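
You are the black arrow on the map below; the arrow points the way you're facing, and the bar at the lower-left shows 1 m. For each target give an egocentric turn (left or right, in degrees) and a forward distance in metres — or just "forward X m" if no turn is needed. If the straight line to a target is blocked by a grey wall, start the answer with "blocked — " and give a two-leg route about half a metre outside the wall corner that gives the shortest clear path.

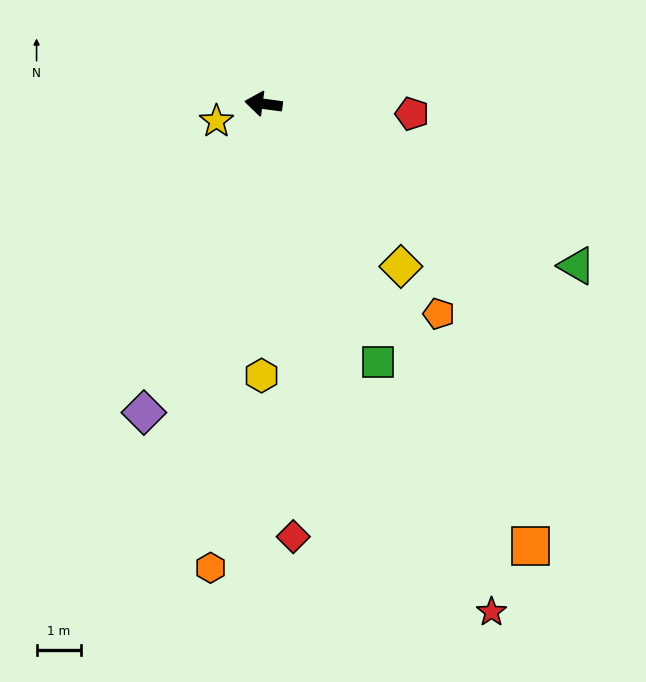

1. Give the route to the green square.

turn left 121°, forward 6.3 m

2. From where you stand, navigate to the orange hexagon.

turn left 91°, forward 10.4 m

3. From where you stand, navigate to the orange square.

turn left 129°, forward 11.5 m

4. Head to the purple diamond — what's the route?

turn left 76°, forward 7.4 m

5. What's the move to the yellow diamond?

turn left 138°, forward 4.7 m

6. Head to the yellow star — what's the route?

turn left 28°, forward 1.1 m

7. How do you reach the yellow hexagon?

turn left 97°, forward 6.0 m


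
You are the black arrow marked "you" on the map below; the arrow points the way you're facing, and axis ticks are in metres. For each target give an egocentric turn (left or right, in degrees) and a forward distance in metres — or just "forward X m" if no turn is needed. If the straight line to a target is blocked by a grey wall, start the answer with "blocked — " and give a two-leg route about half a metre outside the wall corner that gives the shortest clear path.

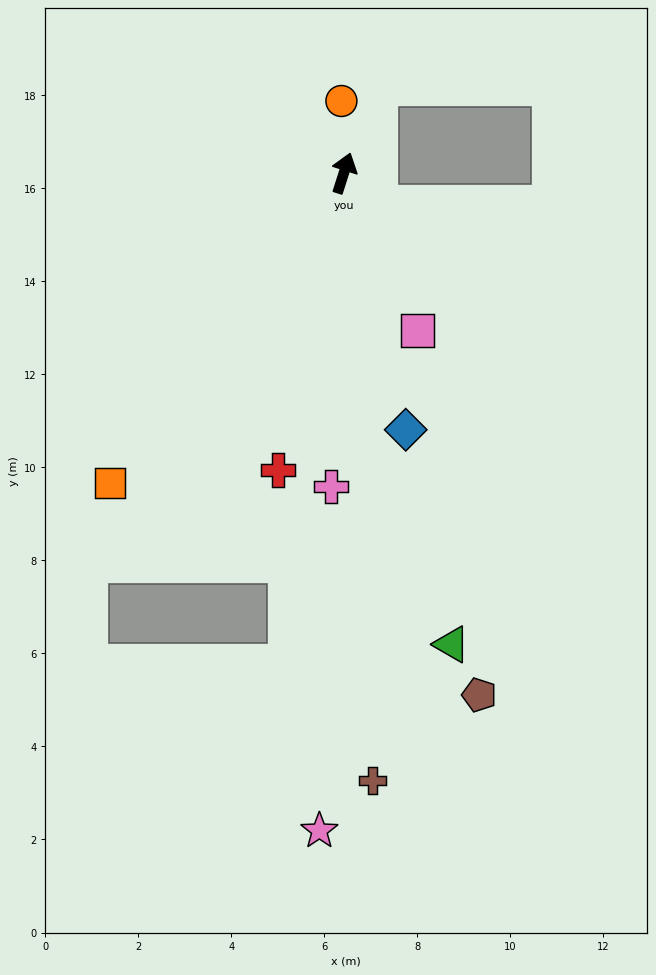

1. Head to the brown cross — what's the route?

turn right 160°, forward 13.1 m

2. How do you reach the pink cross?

turn right 165°, forward 6.7 m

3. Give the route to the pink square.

turn right 137°, forward 3.7 m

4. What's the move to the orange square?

turn left 161°, forward 8.3 m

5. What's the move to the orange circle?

turn left 20°, forward 1.5 m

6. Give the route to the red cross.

turn right 175°, forward 6.5 m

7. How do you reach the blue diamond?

turn right 149°, forward 5.7 m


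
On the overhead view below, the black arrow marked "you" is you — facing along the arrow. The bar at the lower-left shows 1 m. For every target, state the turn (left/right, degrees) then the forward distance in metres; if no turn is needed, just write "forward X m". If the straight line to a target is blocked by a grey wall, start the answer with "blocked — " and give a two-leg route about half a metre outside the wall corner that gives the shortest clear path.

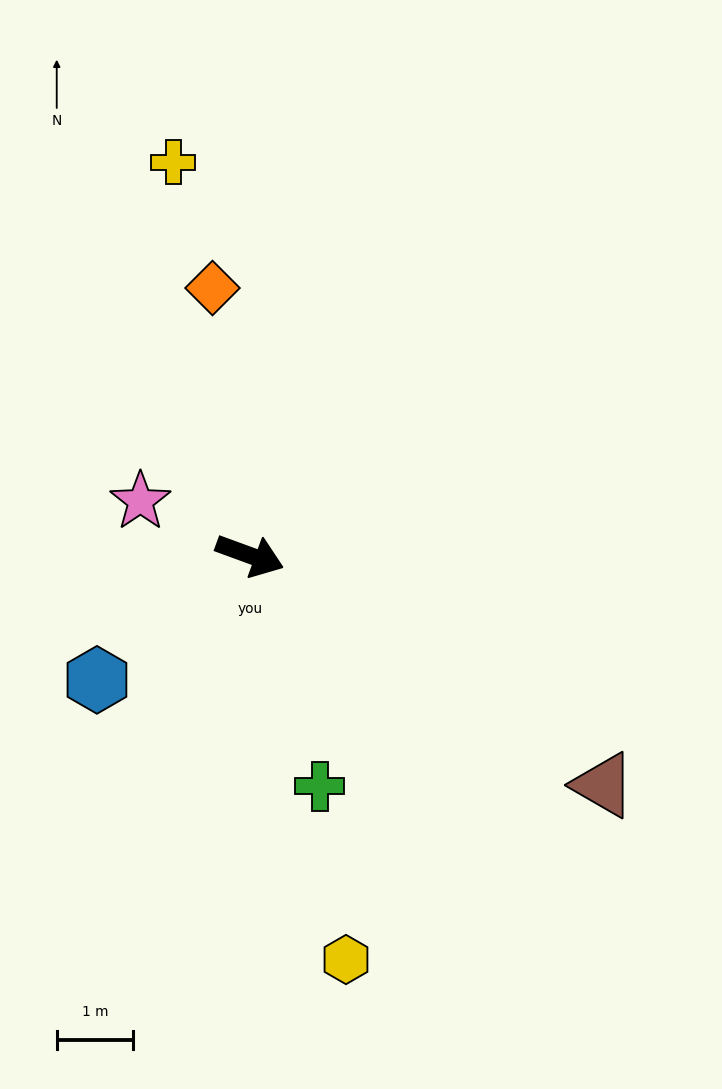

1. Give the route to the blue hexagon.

turn right 121°, forward 2.6 m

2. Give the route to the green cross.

turn right 53°, forward 3.2 m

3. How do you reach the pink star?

turn left 174°, forward 1.6 m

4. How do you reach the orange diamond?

turn left 118°, forward 3.5 m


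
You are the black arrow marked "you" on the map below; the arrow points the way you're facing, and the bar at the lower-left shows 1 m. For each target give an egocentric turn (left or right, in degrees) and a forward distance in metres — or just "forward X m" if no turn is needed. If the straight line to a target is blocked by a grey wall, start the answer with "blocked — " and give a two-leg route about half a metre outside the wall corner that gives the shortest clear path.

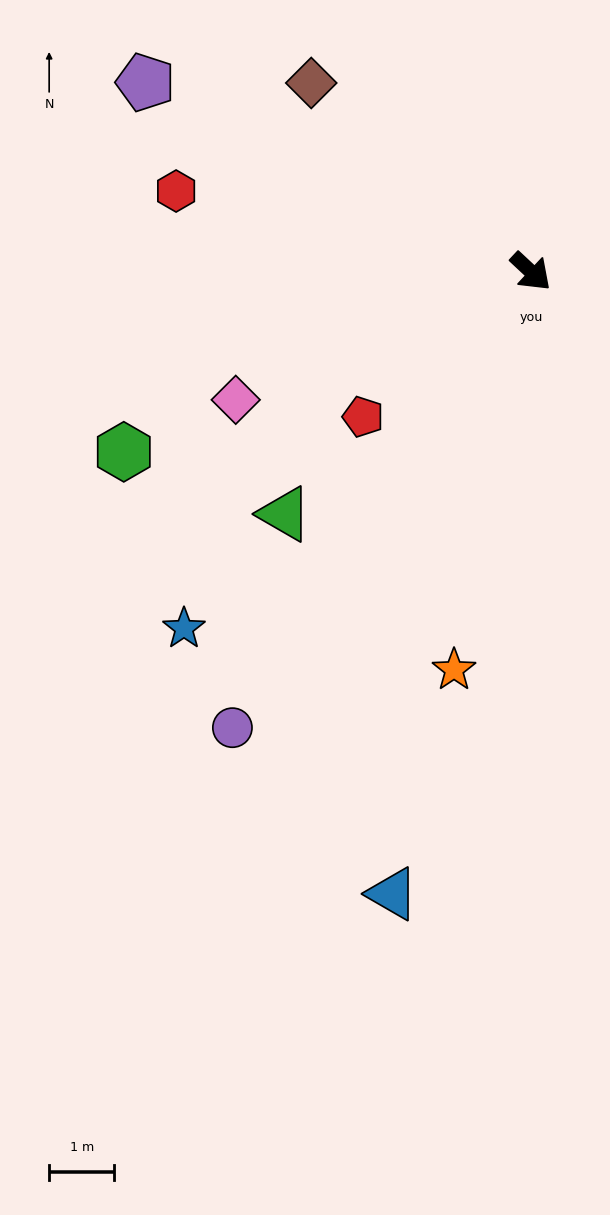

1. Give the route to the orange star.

turn right 58°, forward 6.2 m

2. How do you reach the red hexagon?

turn right 150°, forward 5.6 m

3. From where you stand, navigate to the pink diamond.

turn right 114°, forward 4.9 m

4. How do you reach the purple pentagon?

turn right 163°, forward 6.6 m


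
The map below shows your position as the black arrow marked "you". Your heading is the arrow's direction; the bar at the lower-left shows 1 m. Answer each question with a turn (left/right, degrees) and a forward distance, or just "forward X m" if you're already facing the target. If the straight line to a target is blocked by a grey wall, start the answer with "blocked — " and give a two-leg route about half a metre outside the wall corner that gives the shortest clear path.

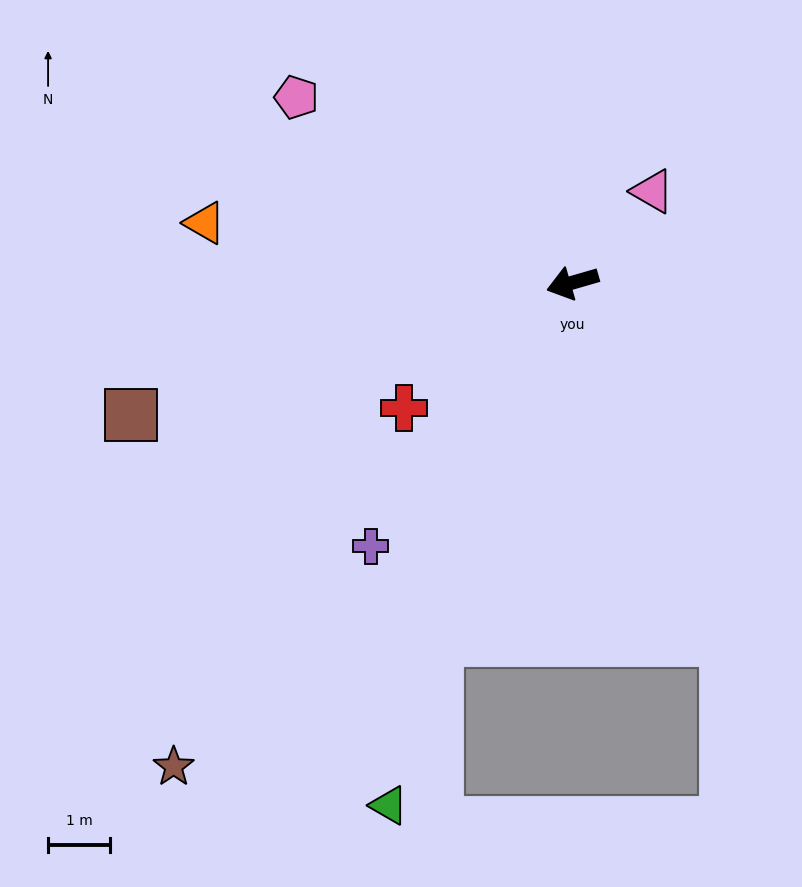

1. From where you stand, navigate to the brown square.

forward 7.5 m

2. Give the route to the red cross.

turn left 21°, forward 3.4 m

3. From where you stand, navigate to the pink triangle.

turn right 147°, forward 2.0 m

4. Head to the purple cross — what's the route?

turn left 36°, forward 5.4 m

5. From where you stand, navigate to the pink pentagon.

turn right 50°, forward 5.4 m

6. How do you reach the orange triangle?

turn right 25°, forward 6.0 m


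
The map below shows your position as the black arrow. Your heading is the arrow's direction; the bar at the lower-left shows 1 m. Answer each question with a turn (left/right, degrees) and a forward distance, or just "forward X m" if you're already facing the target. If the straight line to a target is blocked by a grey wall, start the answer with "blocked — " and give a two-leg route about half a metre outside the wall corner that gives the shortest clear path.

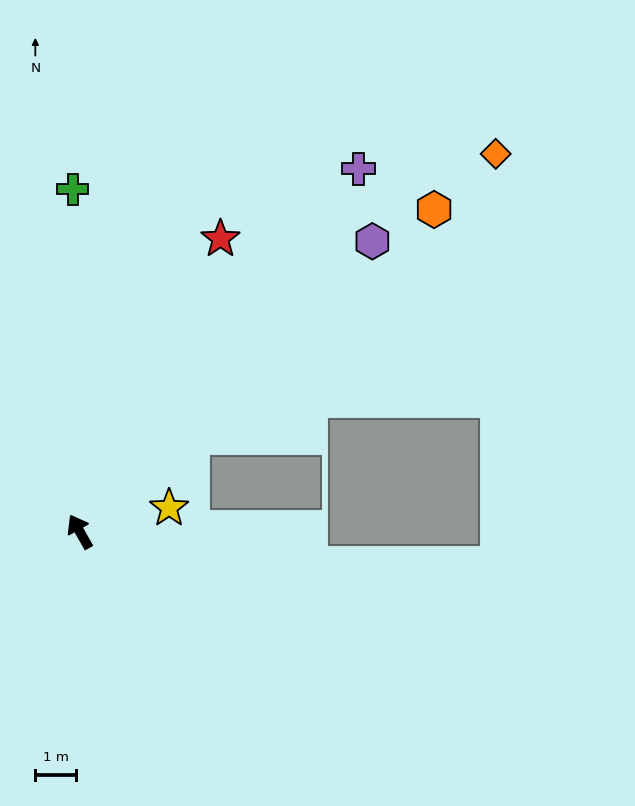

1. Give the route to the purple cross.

turn right 67°, forward 11.2 m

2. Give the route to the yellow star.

turn right 105°, forward 2.3 m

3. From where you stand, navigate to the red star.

turn right 55°, forward 7.9 m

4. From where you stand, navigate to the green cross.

turn right 28°, forward 8.4 m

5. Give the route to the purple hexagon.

turn right 75°, forward 10.1 m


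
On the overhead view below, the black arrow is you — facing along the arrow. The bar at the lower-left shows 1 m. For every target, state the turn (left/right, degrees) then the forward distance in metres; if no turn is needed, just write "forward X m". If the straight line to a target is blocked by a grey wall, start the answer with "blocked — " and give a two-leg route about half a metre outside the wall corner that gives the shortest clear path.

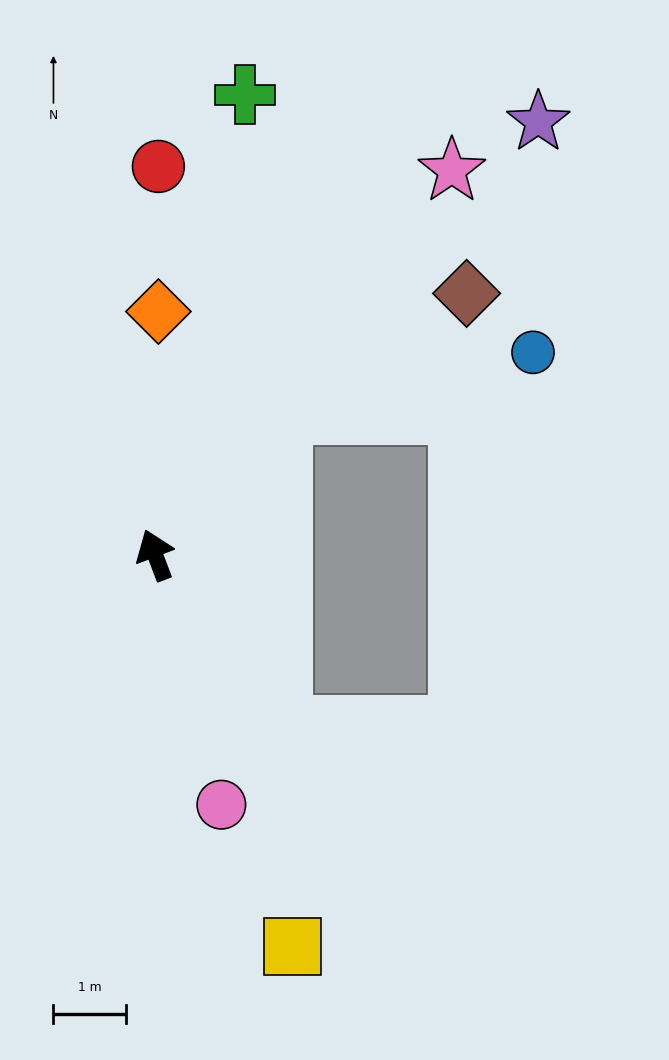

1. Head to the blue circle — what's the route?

blocked — turn right 62°, forward 2.6 m, then turn right 35°, forward 3.6 m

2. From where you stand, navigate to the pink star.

turn right 58°, forward 6.7 m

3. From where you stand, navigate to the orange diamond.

turn right 22°, forward 3.3 m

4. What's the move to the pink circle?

turn left 174°, forward 3.6 m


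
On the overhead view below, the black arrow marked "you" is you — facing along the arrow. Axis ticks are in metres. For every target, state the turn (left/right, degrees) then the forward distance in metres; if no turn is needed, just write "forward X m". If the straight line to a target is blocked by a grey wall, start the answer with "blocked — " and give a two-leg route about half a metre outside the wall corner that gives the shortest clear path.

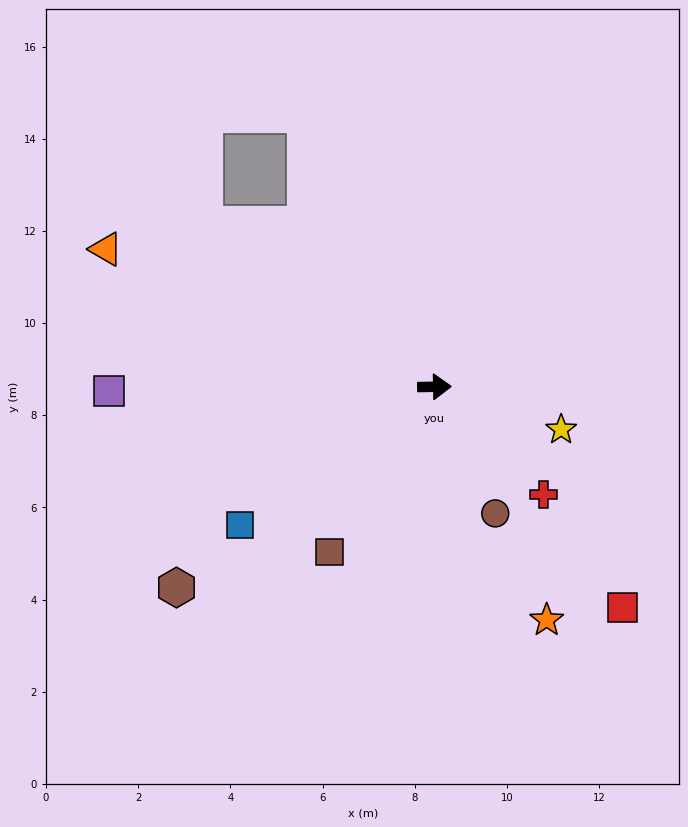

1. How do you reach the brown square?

turn right 123°, forward 4.2 m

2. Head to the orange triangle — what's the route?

turn left 156°, forward 7.7 m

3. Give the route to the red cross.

turn right 46°, forward 3.3 m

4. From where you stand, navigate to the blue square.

turn right 146°, forward 5.2 m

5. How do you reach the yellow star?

turn right 20°, forward 2.9 m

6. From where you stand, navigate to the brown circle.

turn right 65°, forward 3.0 m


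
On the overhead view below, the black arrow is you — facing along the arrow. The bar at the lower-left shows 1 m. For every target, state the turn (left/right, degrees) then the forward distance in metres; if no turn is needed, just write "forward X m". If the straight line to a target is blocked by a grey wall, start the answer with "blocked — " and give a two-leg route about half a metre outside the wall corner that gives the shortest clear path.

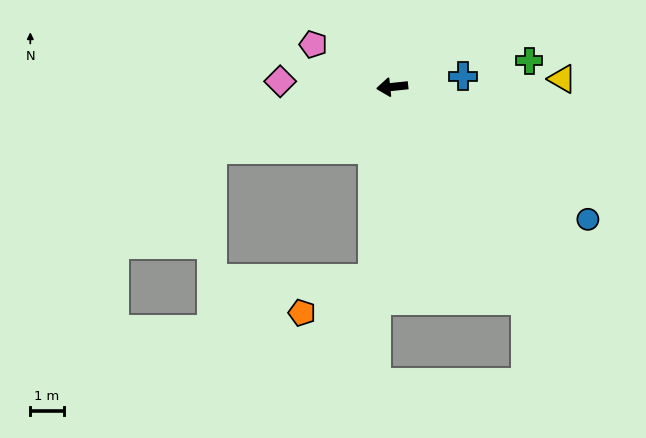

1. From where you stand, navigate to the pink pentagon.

turn right 34°, forward 2.7 m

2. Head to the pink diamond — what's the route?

turn right 9°, forward 3.4 m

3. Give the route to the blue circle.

turn left 140°, forward 7.1 m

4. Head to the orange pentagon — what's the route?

blocked — turn left 78°, forward 5.8 m, then turn right 58°, forward 2.4 m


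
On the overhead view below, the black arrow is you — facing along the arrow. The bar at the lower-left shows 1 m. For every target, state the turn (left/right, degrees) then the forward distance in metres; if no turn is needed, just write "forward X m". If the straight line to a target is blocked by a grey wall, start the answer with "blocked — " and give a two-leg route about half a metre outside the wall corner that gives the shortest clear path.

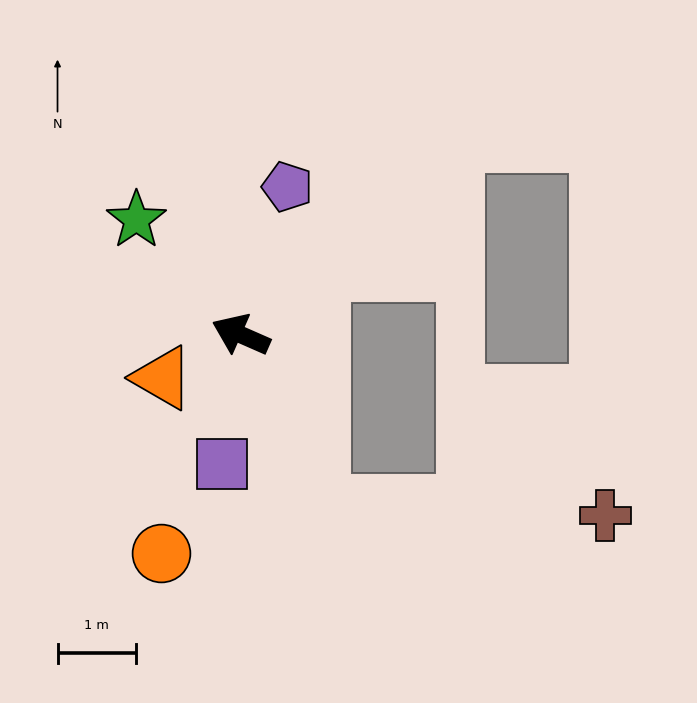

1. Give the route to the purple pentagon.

turn right 84°, forward 2.0 m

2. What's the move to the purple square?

turn left 106°, forward 1.7 m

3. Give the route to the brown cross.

blocked — turn left 137°, forward 2.4 m, then turn left 65°, forward 3.7 m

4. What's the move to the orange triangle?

turn left 53°, forward 1.1 m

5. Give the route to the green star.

turn right 24°, forward 2.0 m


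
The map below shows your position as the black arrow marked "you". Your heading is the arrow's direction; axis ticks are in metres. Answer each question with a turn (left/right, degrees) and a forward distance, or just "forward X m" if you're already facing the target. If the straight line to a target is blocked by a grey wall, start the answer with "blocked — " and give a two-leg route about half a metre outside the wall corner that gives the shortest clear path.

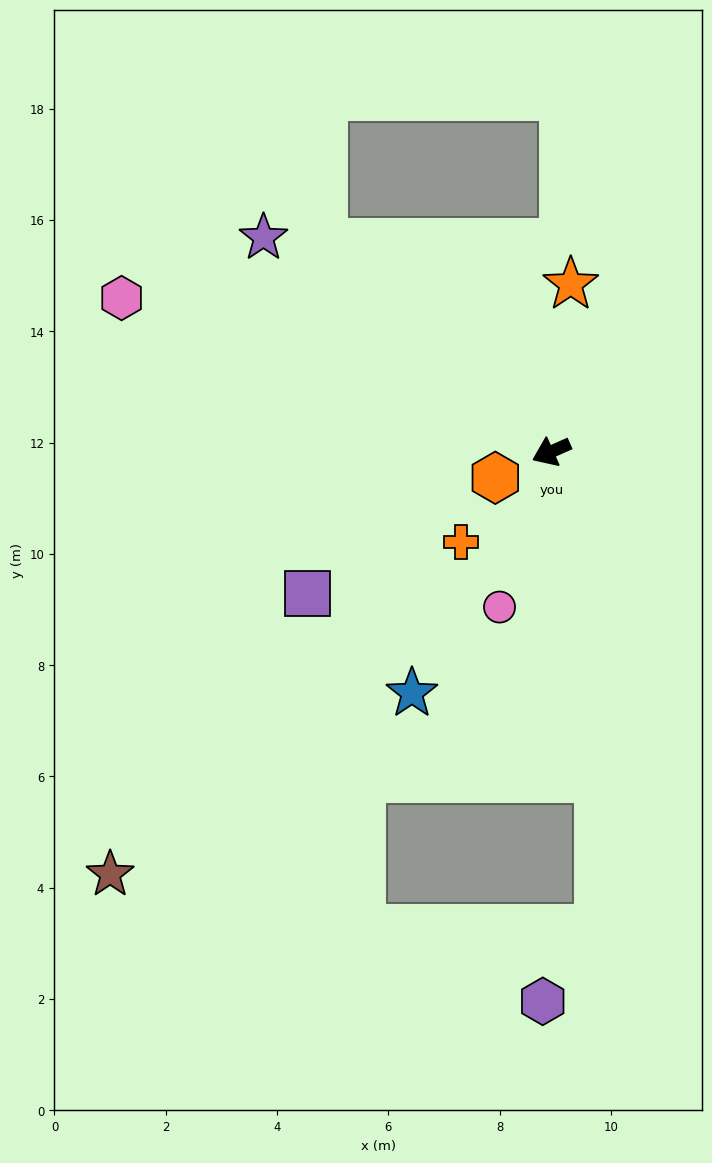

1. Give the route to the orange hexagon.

forward 1.1 m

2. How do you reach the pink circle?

turn left 48°, forward 2.9 m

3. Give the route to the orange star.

turn right 120°, forward 3.0 m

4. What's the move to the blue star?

turn left 36°, forward 5.0 m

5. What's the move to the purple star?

turn right 61°, forward 6.4 m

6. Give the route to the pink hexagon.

turn right 44°, forward 8.2 m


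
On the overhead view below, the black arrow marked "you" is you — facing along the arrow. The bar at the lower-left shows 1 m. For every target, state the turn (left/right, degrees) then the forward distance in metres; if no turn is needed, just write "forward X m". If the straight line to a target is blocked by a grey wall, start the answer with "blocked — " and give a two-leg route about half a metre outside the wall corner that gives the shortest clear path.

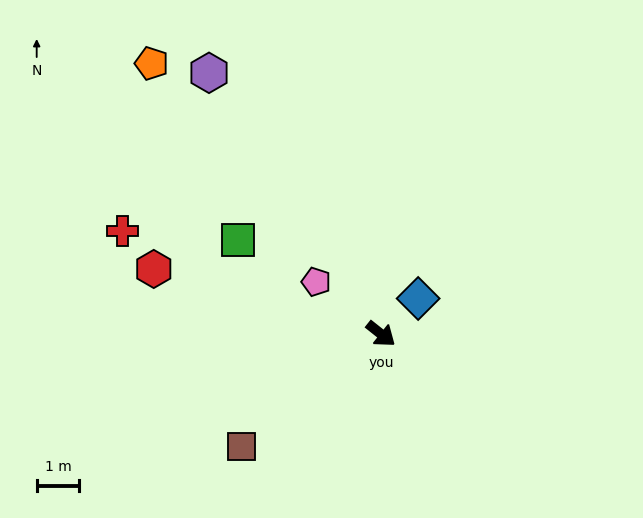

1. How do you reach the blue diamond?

turn left 82°, forward 1.2 m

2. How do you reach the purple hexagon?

turn left 162°, forward 7.3 m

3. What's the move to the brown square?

turn right 103°, forward 4.2 m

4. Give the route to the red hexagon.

turn right 157°, forward 5.5 m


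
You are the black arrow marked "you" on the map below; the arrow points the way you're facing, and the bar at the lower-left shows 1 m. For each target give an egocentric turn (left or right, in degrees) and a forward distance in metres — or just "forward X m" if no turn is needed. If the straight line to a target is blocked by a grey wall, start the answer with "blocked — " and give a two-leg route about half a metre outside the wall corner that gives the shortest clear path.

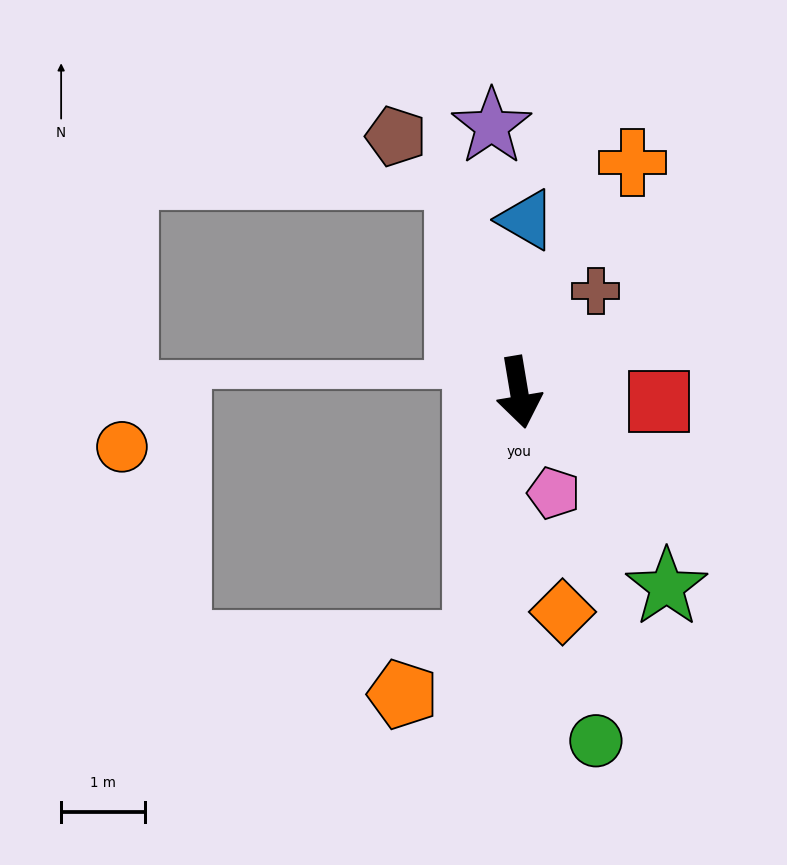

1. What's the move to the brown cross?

turn left 133°, forward 1.5 m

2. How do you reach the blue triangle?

turn left 168°, forward 2.1 m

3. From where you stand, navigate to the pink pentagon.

turn left 9°, forward 1.3 m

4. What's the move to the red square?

turn left 77°, forward 1.7 m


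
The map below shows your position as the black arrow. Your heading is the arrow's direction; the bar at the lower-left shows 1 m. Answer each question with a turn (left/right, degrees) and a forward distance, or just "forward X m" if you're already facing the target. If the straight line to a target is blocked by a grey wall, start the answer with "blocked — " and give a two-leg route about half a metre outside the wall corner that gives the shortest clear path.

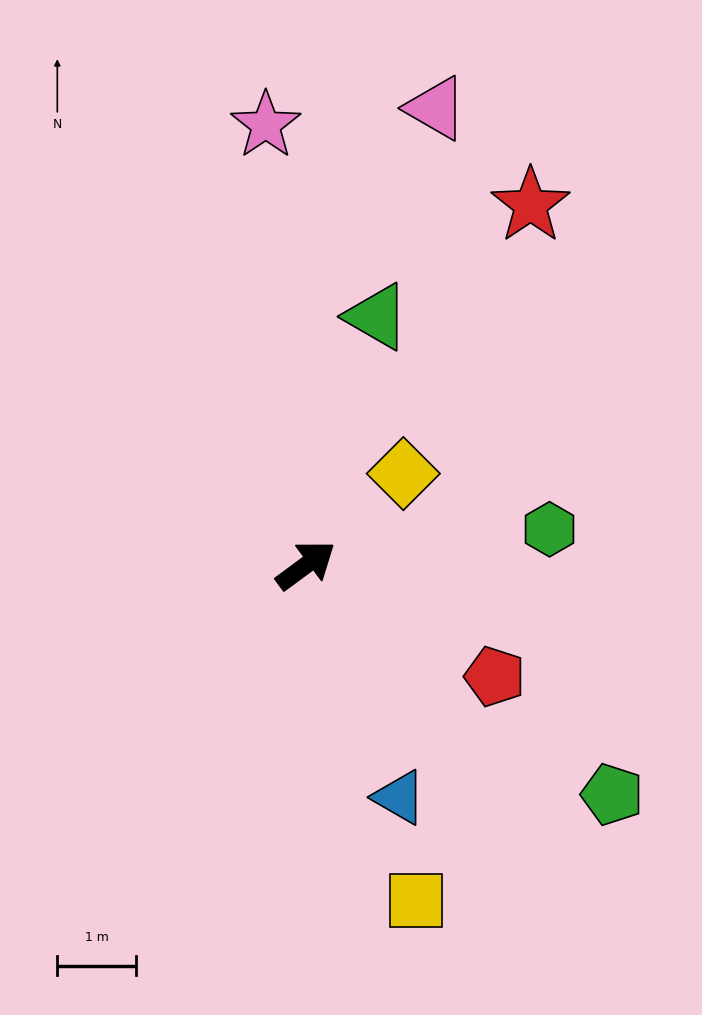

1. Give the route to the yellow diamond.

turn left 7°, forward 1.7 m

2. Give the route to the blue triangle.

turn right 105°, forward 3.2 m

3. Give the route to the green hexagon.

turn right 28°, forward 3.1 m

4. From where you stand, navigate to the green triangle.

turn left 38°, forward 3.3 m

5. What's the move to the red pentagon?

turn right 67°, forward 2.8 m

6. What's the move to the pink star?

turn left 59°, forward 5.6 m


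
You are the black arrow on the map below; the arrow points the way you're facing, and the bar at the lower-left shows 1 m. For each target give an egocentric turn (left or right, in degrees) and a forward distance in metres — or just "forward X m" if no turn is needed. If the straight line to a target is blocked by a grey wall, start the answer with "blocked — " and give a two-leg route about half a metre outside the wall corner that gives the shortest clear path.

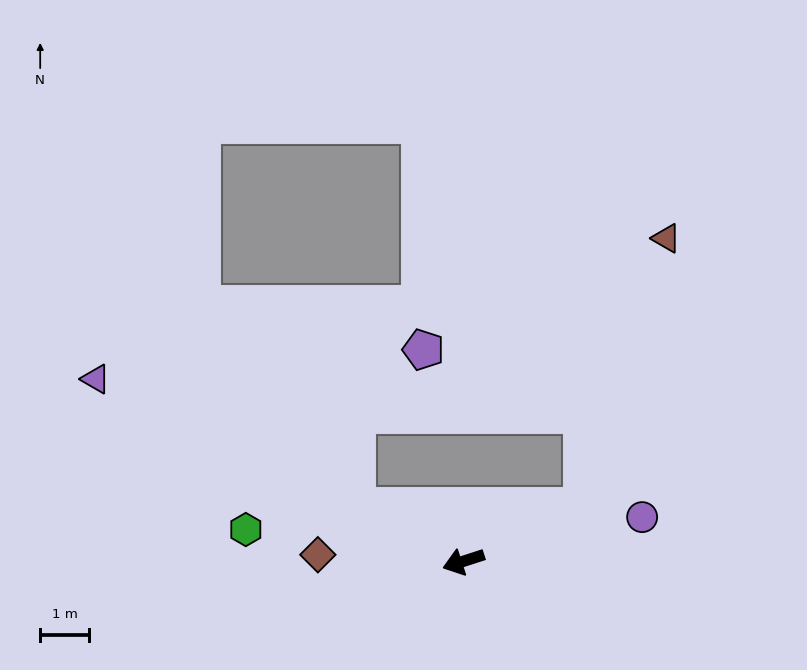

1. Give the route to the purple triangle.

turn right 44°, forward 8.3 m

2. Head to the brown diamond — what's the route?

turn right 21°, forward 3.0 m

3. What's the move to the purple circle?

turn left 176°, forward 3.7 m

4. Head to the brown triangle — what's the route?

blocked — turn right 174°, forward 2.7 m, then turn left 49°, forward 5.7 m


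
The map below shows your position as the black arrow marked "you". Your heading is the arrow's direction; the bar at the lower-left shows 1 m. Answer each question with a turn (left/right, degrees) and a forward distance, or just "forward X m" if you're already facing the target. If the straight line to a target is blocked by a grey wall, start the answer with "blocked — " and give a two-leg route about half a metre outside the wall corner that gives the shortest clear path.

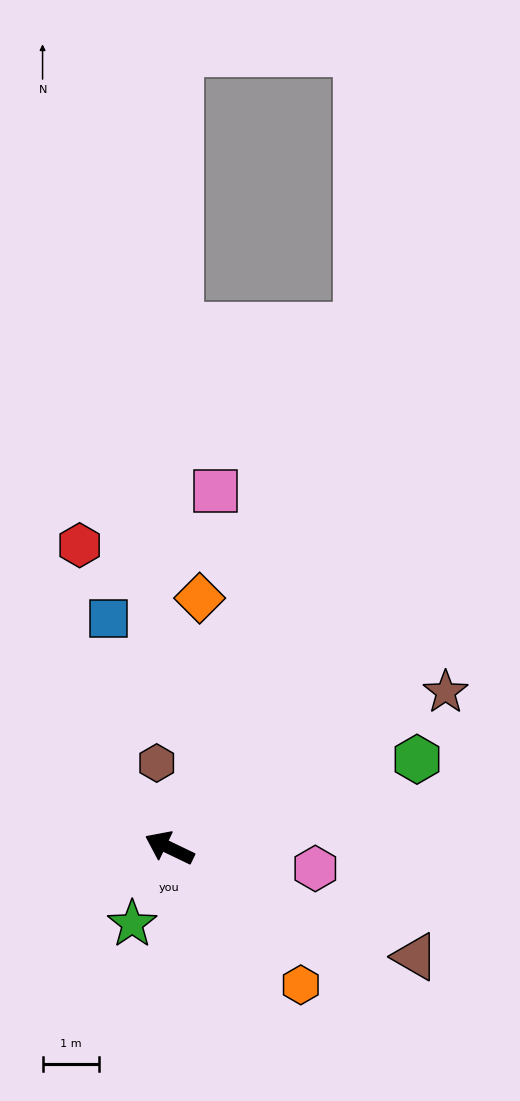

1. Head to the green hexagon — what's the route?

turn right 135°, forward 4.7 m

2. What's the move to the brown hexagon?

turn right 56°, forward 1.5 m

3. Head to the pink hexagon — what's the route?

turn right 162°, forward 2.6 m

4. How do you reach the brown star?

turn right 125°, forward 5.7 m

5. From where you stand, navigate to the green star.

turn left 90°, forward 1.5 m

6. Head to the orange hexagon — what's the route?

turn left 159°, forward 3.4 m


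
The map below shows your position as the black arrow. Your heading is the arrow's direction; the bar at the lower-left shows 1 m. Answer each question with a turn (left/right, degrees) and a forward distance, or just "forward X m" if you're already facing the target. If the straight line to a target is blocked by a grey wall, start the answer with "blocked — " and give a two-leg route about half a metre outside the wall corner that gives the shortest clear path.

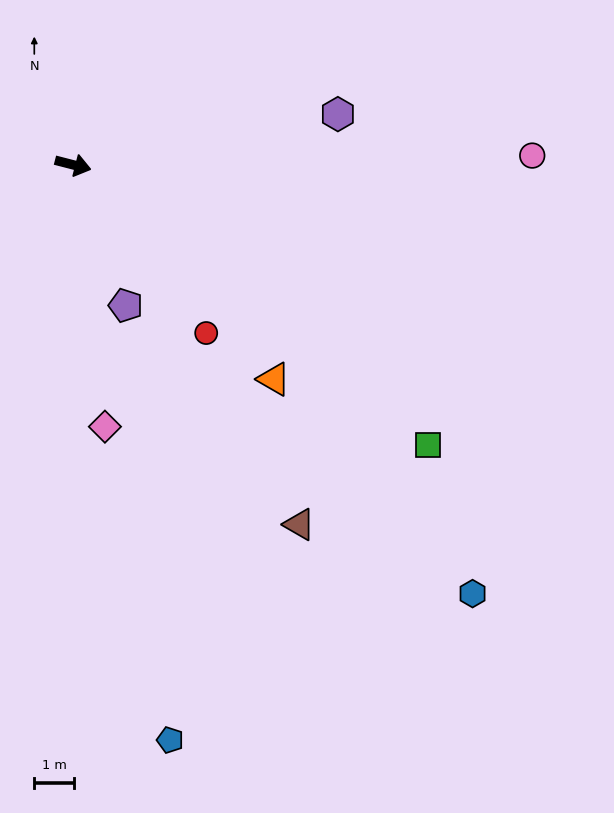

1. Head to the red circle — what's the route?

turn right 37°, forward 5.4 m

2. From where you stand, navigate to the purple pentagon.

turn right 55°, forward 3.8 m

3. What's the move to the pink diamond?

turn right 69°, forward 6.6 m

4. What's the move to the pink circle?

turn left 16°, forward 11.5 m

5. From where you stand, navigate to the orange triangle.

turn right 32°, forward 7.3 m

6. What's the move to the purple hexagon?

turn left 25°, forward 6.7 m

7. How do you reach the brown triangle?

turn right 43°, forward 10.6 m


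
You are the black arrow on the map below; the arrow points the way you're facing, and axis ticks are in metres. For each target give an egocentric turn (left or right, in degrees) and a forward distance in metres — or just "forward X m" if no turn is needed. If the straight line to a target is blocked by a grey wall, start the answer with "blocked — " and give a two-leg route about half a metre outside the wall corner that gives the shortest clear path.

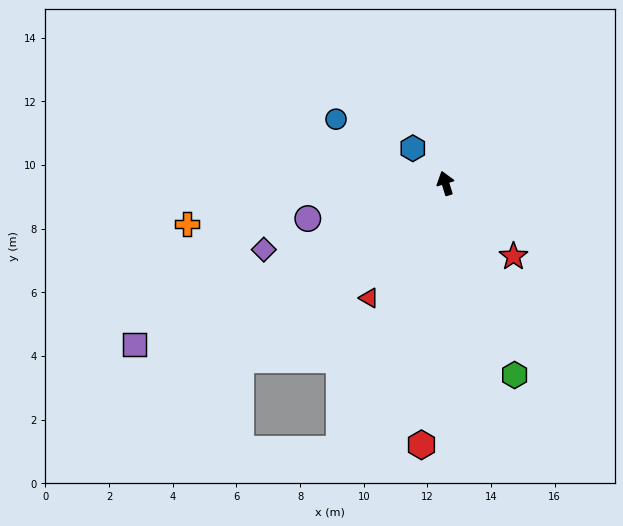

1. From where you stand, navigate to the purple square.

turn left 100°, forward 11.0 m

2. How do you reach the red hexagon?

turn left 158°, forward 8.3 m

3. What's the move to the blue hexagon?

turn left 26°, forward 1.5 m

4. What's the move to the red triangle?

turn left 129°, forward 4.3 m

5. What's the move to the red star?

turn right 154°, forward 3.1 m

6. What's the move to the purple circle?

turn left 87°, forward 4.5 m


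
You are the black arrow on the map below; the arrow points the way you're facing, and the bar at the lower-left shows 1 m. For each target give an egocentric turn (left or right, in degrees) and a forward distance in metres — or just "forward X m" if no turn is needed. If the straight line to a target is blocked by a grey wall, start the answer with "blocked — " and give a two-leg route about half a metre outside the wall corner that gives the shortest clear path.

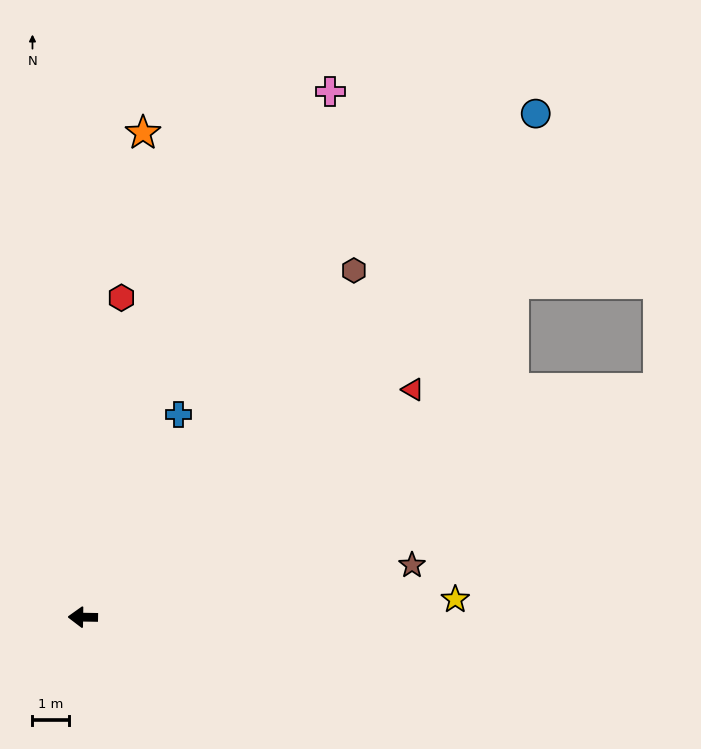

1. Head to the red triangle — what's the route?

turn right 144°, forward 10.9 m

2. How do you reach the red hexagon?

turn right 96°, forward 8.8 m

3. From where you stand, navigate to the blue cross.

turn right 114°, forward 6.1 m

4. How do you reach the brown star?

turn right 170°, forward 9.1 m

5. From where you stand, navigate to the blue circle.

turn right 131°, forward 18.5 m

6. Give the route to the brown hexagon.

turn right 127°, forward 12.0 m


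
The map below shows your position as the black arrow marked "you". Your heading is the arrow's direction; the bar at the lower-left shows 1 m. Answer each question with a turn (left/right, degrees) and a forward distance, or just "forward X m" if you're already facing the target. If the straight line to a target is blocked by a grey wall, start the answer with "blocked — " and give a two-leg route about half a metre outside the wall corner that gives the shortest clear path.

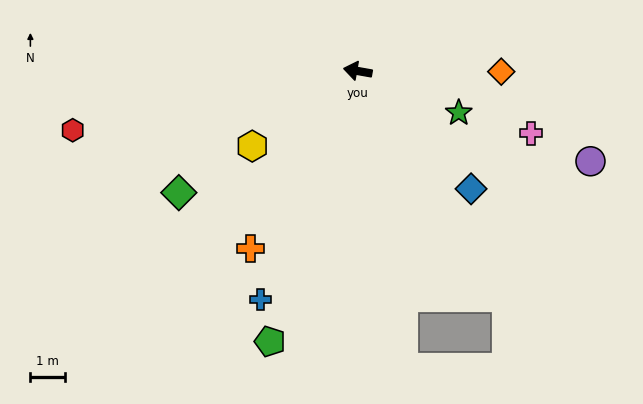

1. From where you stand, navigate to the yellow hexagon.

turn left 45°, forward 3.7 m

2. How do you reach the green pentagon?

turn left 82°, forward 8.2 m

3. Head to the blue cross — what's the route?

turn left 77°, forward 7.1 m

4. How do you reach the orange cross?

turn left 69°, forward 6.0 m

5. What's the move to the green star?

turn left 168°, forward 3.1 m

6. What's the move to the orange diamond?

turn right 170°, forward 4.1 m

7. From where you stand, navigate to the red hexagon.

turn left 22°, forward 8.4 m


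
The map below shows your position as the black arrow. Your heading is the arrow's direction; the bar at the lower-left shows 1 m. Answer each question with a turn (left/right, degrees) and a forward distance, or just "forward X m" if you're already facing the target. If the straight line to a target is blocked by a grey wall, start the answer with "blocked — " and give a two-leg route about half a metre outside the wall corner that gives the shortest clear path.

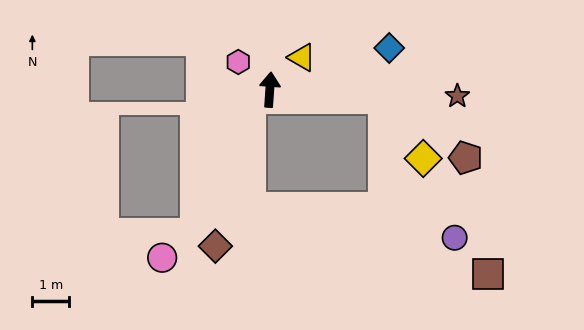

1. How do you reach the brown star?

turn right 88°, forward 5.1 m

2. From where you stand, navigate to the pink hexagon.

turn left 53°, forward 1.1 m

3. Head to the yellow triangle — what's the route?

turn right 41°, forward 1.2 m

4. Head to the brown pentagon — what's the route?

blocked — turn right 90°, forward 3.1 m, then turn right 32°, forward 2.7 m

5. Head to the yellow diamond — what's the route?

blocked — turn right 90°, forward 3.1 m, then turn right 53°, forward 1.9 m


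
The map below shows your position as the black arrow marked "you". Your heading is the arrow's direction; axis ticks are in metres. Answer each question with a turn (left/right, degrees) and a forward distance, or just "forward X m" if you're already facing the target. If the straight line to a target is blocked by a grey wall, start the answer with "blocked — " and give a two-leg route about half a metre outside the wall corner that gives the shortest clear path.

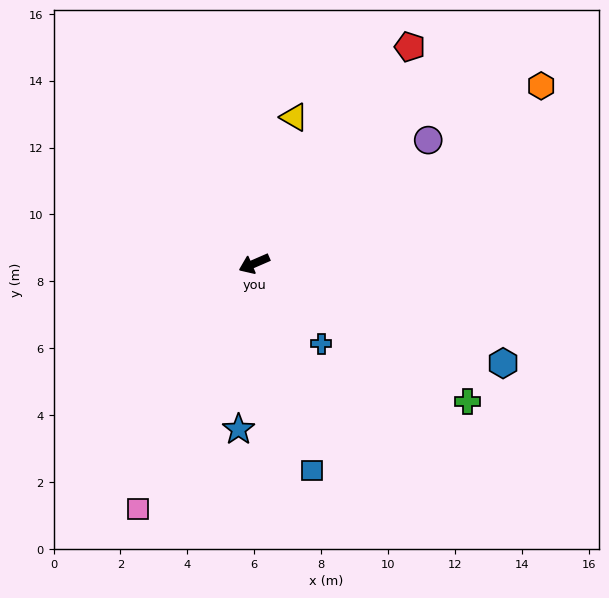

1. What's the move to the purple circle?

turn right 168°, forward 6.4 m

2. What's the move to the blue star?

turn left 61°, forward 5.0 m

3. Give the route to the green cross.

turn left 124°, forward 7.6 m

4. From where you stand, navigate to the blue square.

turn left 82°, forward 6.4 m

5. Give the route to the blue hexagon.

turn left 135°, forward 8.0 m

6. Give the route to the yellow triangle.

turn right 129°, forward 4.5 m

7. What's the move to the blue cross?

turn left 106°, forward 3.1 m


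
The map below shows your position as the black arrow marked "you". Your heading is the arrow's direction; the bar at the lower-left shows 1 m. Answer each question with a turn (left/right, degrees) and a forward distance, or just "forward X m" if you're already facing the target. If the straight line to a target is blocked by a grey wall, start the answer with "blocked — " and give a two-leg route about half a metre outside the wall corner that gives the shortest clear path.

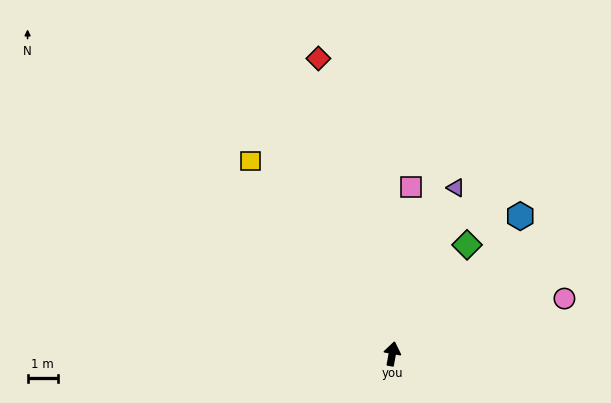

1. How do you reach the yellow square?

turn left 47°, forward 7.9 m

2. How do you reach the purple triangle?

turn right 11°, forward 5.9 m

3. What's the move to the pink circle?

turn right 62°, forward 6.0 m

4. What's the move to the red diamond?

turn left 24°, forward 10.1 m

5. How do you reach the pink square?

turn left 4°, forward 5.5 m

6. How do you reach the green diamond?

turn right 24°, forward 4.4 m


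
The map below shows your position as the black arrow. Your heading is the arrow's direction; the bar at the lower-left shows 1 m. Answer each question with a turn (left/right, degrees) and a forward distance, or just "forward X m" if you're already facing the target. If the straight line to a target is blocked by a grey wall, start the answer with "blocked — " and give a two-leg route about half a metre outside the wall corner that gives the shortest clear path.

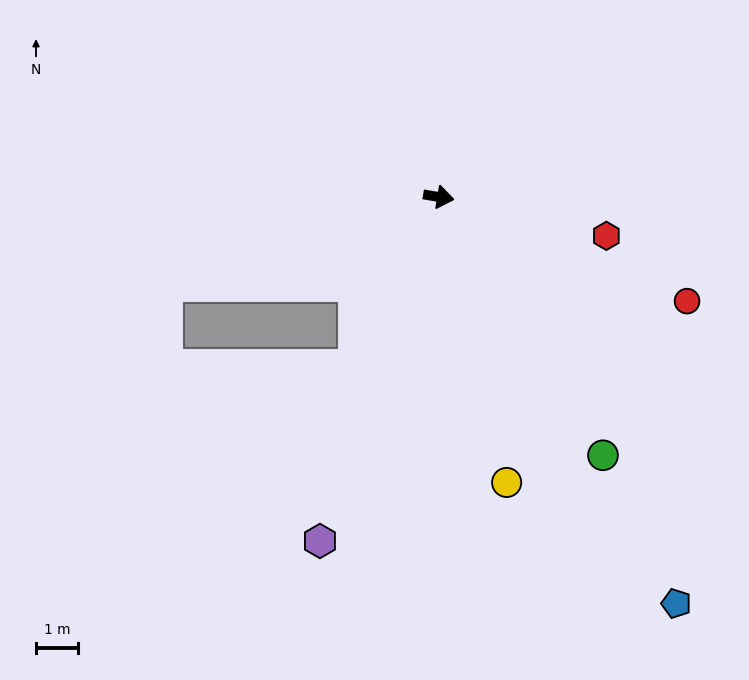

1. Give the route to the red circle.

turn right 13°, forward 6.5 m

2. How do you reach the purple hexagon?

turn right 100°, forward 8.7 m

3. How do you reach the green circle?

turn right 48°, forward 7.3 m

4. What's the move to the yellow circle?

turn right 67°, forward 7.0 m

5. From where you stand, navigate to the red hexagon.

turn right 4°, forward 4.1 m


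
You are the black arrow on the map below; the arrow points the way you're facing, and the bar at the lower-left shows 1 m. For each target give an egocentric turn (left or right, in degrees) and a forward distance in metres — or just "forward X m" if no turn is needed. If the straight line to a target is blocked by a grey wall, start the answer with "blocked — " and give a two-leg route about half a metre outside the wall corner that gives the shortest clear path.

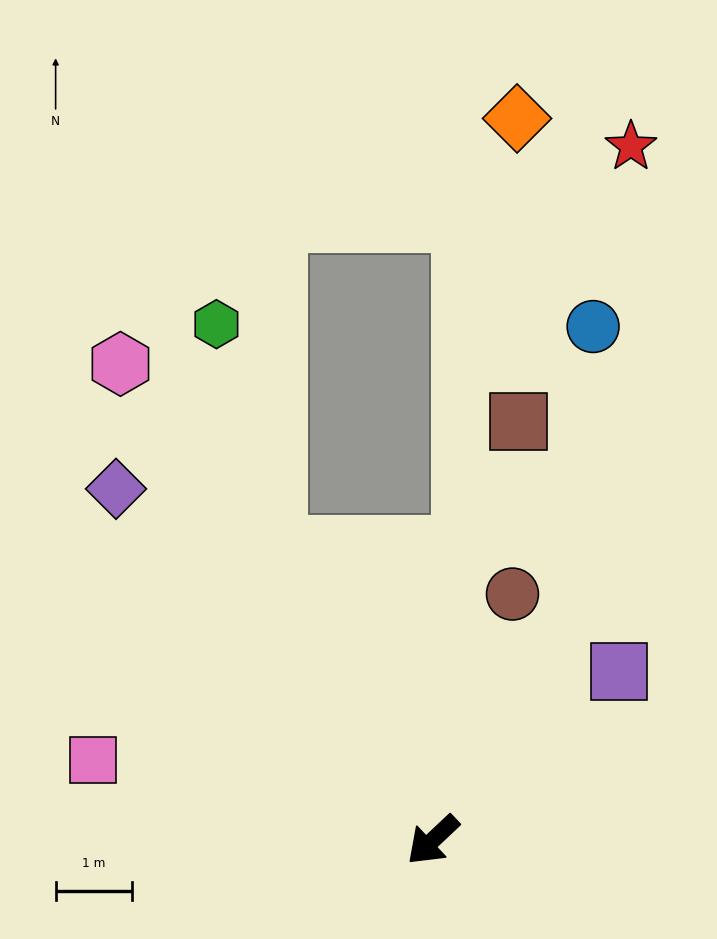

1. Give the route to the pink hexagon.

turn right 100°, forward 7.4 m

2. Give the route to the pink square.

turn right 57°, forward 4.6 m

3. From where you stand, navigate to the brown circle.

turn right 151°, forward 3.4 m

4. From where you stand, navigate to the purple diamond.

turn right 91°, forward 6.2 m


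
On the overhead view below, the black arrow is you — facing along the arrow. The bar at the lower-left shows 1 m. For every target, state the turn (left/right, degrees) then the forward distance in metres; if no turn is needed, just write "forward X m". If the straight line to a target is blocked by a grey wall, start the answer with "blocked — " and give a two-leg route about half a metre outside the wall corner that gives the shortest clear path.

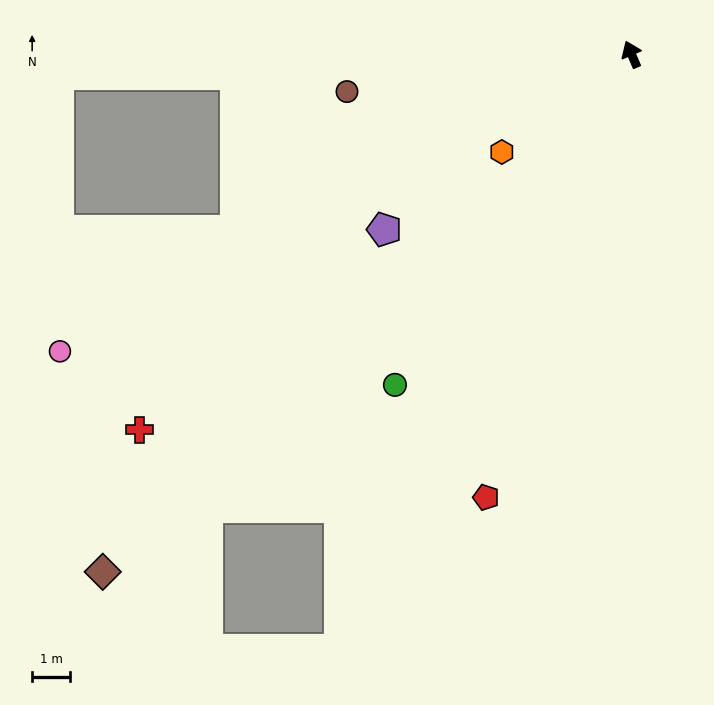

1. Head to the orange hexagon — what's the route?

turn left 104°, forward 4.3 m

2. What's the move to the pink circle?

turn left 94°, forward 17.1 m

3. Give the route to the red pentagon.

turn left 139°, forward 12.4 m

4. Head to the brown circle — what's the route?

turn left 75°, forward 7.6 m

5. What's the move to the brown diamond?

turn left 111°, forward 19.6 m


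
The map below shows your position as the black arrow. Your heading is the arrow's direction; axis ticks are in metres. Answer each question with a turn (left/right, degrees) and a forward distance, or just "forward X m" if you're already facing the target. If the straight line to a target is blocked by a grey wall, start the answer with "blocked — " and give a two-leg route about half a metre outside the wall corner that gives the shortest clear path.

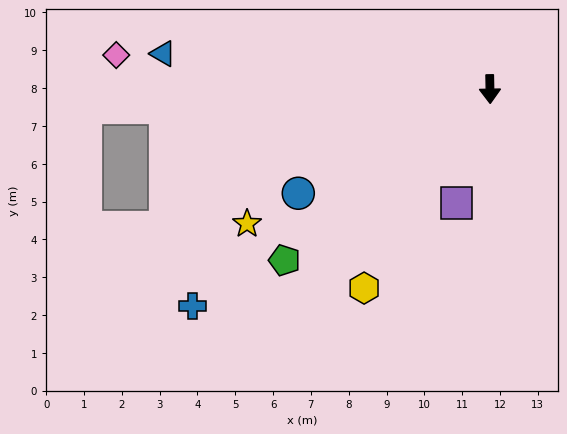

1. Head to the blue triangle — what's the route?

turn right 97°, forward 8.7 m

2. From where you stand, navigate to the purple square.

turn right 17°, forward 3.1 m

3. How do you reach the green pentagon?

turn right 51°, forward 7.1 m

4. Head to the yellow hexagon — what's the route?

turn right 33°, forward 6.2 m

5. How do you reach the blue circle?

turn right 63°, forward 5.8 m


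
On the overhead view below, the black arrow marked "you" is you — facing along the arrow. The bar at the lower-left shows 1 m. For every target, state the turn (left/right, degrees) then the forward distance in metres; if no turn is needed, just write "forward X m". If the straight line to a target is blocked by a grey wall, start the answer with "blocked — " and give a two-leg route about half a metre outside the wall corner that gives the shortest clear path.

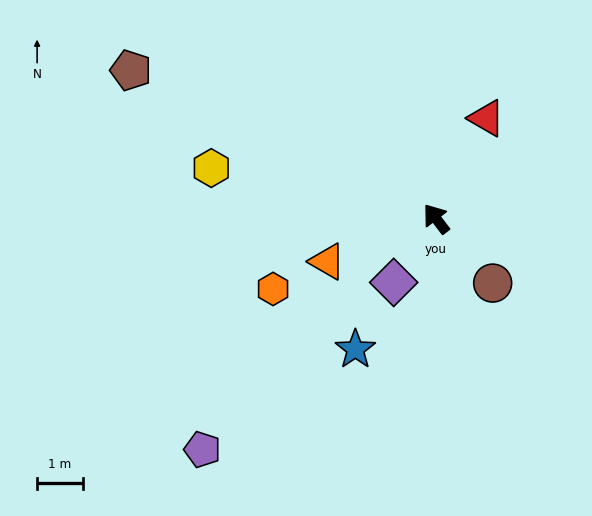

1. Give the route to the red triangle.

turn right 64°, forward 2.4 m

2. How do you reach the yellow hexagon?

turn left 40°, forward 5.0 m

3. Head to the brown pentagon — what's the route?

turn left 27°, forward 7.4 m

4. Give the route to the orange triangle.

turn left 74°, forward 2.6 m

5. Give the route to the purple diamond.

turn left 109°, forward 1.7 m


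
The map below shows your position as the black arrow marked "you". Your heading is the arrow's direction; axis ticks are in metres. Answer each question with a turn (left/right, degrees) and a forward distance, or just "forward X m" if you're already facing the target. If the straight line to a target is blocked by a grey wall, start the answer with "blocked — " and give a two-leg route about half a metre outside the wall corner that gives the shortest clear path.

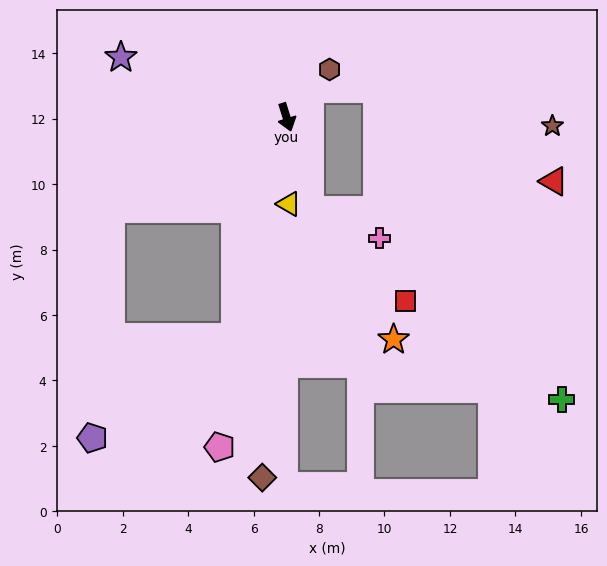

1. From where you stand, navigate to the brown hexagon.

turn left 121°, forward 2.0 m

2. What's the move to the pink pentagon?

turn right 29°, forward 10.3 m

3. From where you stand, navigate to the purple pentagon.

blocked — turn right 30°, forward 6.9 m, then turn right 42°, forward 5.3 m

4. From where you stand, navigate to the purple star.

turn right 127°, forward 5.4 m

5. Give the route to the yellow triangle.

turn right 16°, forward 2.6 m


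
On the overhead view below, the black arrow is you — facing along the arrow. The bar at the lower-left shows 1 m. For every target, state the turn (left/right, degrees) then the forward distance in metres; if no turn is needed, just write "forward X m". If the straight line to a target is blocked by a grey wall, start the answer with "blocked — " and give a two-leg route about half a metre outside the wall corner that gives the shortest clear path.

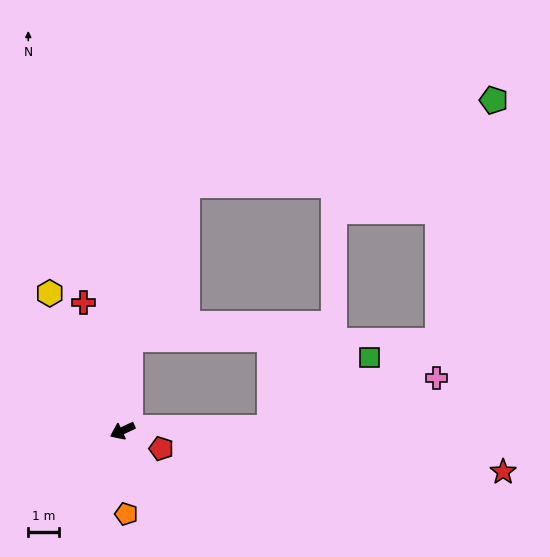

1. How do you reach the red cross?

turn right 98°, forward 4.3 m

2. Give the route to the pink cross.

blocked — turn left 156°, forward 4.8 m, then turn left 16°, forward 5.6 m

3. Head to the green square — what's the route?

blocked — turn left 156°, forward 4.8 m, then turn left 34°, forward 3.9 m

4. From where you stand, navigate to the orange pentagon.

turn left 68°, forward 2.7 m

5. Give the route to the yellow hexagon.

turn right 87°, forward 5.0 m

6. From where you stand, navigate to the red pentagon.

turn left 130°, forward 1.4 m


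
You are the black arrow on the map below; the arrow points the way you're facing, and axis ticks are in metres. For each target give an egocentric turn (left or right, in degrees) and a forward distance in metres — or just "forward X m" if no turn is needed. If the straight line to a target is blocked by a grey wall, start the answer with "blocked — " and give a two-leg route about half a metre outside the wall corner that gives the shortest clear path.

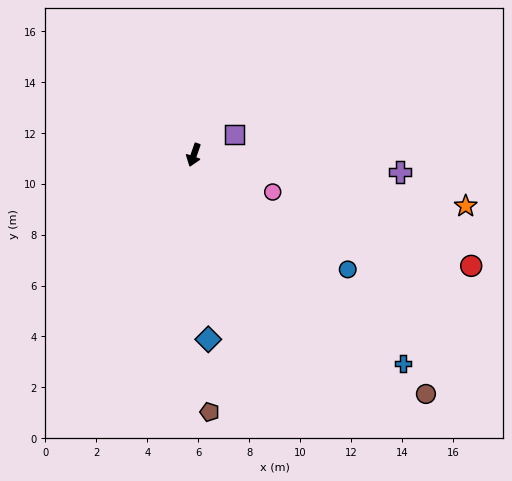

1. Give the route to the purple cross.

turn left 104°, forward 8.1 m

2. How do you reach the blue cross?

turn left 64°, forward 11.6 m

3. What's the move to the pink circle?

turn left 84°, forward 3.4 m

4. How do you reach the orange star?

turn left 99°, forward 10.9 m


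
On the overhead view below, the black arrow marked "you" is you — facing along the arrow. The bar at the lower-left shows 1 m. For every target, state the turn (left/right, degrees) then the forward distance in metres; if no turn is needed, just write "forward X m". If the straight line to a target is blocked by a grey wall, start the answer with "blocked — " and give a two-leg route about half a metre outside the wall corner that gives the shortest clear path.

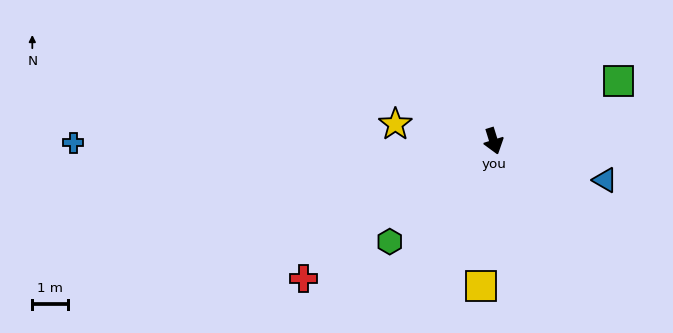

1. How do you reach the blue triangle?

turn left 53°, forward 3.3 m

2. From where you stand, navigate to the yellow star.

turn right 117°, forward 2.8 m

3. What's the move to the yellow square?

turn right 22°, forward 4.1 m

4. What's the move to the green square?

turn left 99°, forward 3.9 m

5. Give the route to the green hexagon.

turn right 63°, forward 4.0 m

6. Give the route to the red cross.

turn right 71°, forward 6.5 m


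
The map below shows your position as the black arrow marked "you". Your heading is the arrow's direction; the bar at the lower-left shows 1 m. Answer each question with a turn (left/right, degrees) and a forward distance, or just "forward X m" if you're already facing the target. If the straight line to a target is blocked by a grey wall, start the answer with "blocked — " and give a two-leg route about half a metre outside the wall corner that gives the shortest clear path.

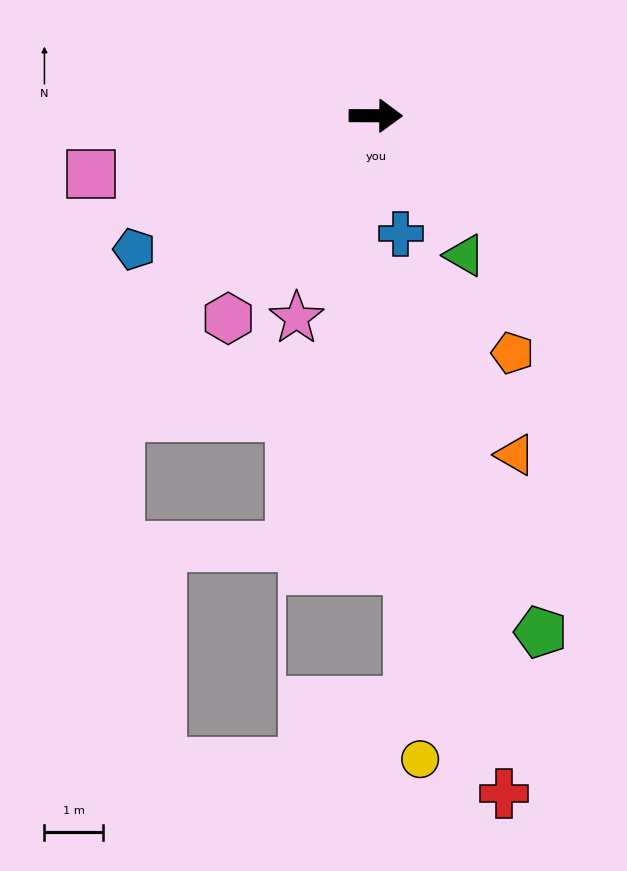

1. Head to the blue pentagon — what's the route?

turn right 151°, forward 4.7 m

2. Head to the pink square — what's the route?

turn right 168°, forward 4.9 m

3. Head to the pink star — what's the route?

turn right 111°, forward 3.7 m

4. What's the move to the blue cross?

turn right 78°, forward 2.0 m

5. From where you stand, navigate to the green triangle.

turn right 57°, forward 2.8 m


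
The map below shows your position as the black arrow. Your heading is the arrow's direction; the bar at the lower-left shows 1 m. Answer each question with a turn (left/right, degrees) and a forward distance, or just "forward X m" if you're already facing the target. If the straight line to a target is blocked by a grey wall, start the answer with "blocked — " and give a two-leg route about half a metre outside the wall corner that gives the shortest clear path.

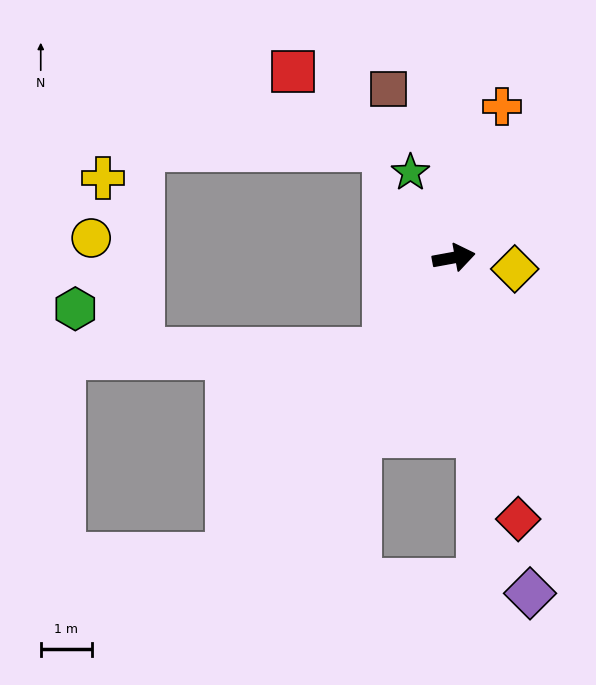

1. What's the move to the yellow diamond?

turn right 21°, forward 1.2 m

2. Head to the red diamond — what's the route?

turn right 87°, forward 5.3 m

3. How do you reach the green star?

turn left 107°, forward 1.9 m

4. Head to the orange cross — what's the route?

turn left 62°, forward 3.1 m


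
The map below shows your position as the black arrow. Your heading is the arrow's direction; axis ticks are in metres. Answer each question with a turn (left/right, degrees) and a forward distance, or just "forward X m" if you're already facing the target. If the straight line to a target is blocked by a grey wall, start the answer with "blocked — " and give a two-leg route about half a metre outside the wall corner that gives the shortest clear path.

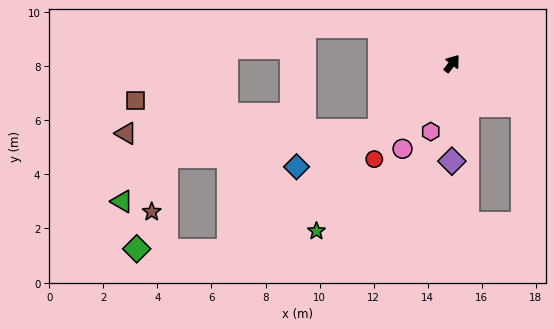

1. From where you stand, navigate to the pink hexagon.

turn right 160°, forward 2.6 m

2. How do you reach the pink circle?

turn right 172°, forward 3.6 m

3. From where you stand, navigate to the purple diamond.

turn right 142°, forward 3.6 m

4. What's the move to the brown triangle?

blocked — turn left 170°, forward 3.7 m, then turn right 42°, forward 9.4 m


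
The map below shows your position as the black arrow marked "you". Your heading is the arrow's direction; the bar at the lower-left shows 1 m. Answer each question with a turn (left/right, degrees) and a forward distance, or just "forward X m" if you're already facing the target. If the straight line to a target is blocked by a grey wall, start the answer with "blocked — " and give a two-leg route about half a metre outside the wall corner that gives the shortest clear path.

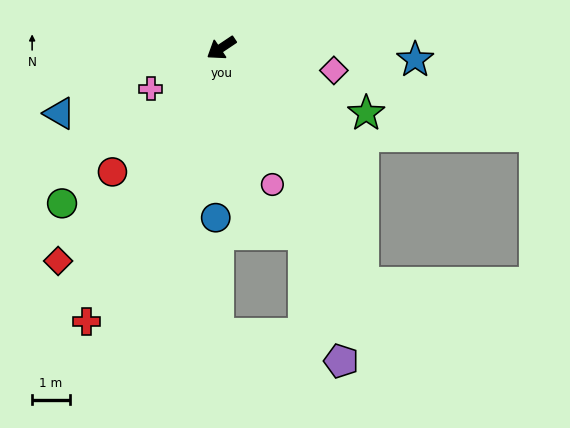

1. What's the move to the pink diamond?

turn left 135°, forward 3.1 m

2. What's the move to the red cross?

turn left 30°, forward 8.1 m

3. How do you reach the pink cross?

turn right 4°, forward 2.2 m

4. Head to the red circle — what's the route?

turn left 15°, forward 4.4 m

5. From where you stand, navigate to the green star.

turn left 122°, forward 4.2 m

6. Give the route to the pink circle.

turn left 77°, forward 3.9 m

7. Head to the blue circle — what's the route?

turn left 54°, forward 4.5 m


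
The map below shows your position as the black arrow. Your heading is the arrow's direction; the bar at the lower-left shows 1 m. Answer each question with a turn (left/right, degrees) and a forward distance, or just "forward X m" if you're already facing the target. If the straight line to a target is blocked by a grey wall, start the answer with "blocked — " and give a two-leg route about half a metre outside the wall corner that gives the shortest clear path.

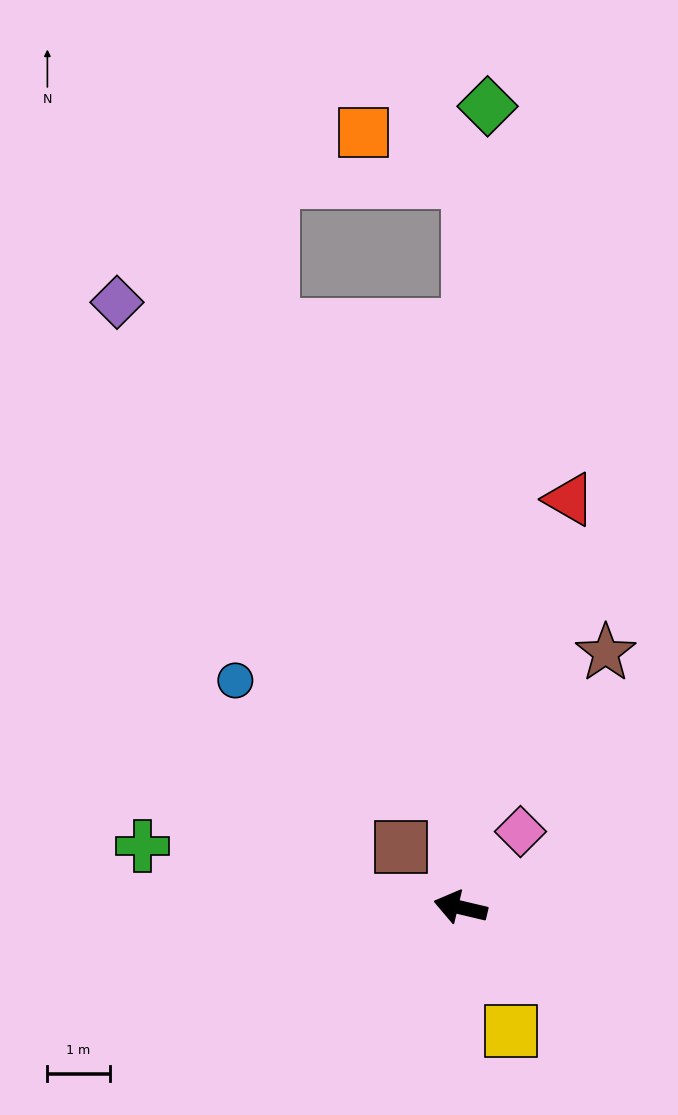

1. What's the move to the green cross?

turn left 2°, forward 5.2 m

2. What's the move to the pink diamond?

turn right 115°, forward 1.6 m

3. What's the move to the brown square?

turn right 32°, forward 1.4 m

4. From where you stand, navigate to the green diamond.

turn right 79°, forward 12.9 m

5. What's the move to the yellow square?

turn left 125°, forward 2.1 m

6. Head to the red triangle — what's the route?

turn right 92°, forward 6.8 m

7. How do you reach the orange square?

blocked — turn right 77°, forward 11.7 m, then turn left 65°, forward 1.9 m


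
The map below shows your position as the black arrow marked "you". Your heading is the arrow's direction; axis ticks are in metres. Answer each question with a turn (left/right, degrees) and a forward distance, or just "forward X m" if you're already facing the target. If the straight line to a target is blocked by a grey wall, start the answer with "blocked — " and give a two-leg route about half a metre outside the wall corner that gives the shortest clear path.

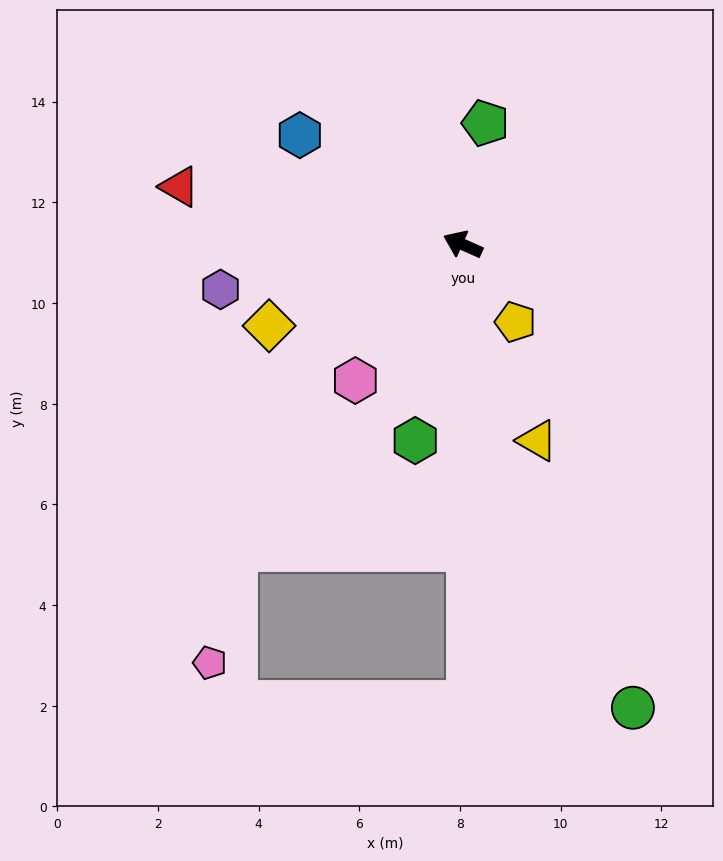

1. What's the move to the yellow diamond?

turn left 47°, forward 4.2 m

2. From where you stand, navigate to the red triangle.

turn left 13°, forward 5.7 m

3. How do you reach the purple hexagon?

turn left 35°, forward 4.9 m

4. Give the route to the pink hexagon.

turn left 76°, forward 3.4 m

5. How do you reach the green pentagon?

turn right 76°, forward 2.5 m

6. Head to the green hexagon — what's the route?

turn left 100°, forward 4.0 m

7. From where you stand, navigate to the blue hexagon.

turn right 10°, forward 3.9 m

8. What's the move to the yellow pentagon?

turn left 148°, forward 1.9 m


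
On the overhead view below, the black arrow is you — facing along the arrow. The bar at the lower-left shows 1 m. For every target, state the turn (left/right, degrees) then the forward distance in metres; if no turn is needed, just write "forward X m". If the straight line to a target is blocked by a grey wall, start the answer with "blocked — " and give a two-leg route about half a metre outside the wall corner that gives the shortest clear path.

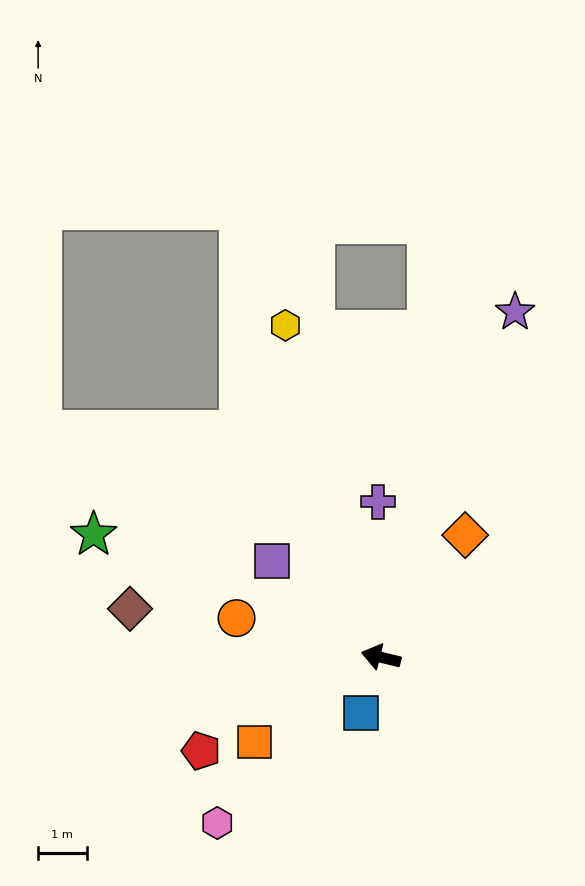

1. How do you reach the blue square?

turn left 84°, forward 1.2 m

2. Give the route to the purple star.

turn right 97°, forward 7.7 m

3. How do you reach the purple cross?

turn right 75°, forward 3.2 m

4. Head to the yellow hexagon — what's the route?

turn right 60°, forward 7.1 m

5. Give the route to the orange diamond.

turn right 111°, forward 3.1 m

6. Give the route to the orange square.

turn left 48°, forward 3.1 m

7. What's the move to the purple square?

turn right 28°, forward 3.0 m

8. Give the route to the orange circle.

forward 3.1 m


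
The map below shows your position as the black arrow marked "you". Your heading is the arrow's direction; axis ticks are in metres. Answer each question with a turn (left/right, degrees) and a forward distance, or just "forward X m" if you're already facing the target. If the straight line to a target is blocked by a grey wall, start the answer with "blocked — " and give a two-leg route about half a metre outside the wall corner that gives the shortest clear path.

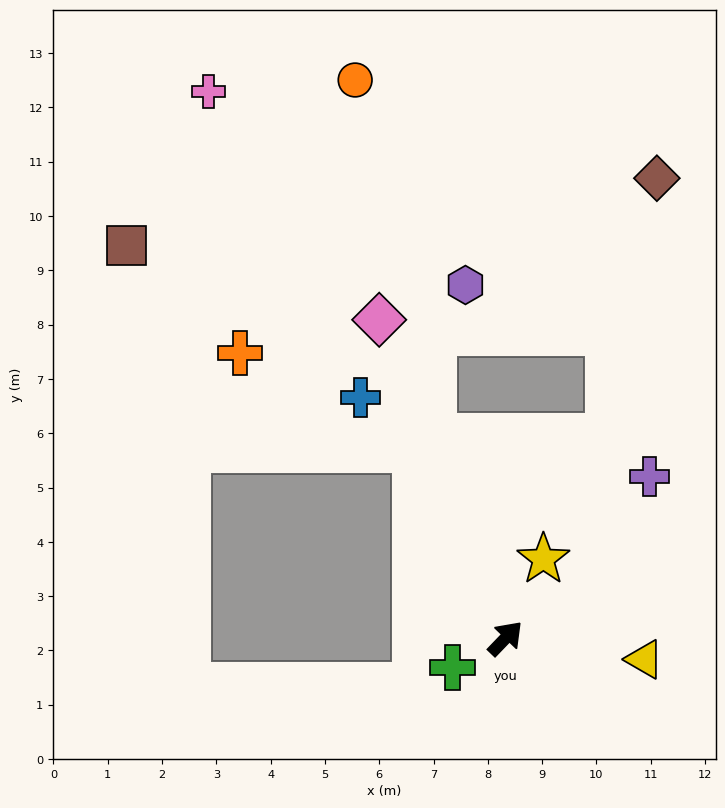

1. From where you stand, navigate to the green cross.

turn left 163°, forward 1.1 m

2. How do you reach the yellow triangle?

turn right 55°, forward 2.6 m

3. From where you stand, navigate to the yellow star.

turn left 18°, forward 1.6 m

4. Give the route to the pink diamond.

turn left 65°, forward 6.3 m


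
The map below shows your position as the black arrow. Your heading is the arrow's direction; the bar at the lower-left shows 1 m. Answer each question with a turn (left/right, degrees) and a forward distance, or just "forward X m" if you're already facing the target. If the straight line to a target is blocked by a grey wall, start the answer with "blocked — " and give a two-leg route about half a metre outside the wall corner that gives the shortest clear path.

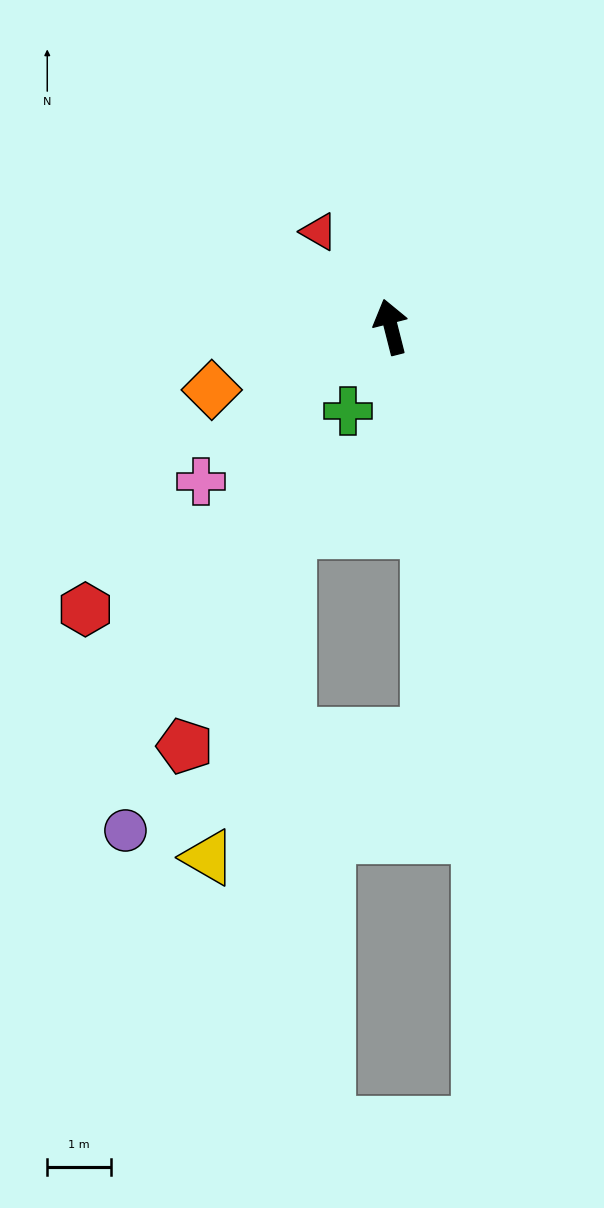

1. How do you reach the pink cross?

turn left 115°, forward 3.8 m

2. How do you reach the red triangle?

turn left 23°, forward 1.9 m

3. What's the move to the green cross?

turn left 139°, forward 1.5 m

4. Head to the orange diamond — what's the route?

turn left 95°, forward 3.0 m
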